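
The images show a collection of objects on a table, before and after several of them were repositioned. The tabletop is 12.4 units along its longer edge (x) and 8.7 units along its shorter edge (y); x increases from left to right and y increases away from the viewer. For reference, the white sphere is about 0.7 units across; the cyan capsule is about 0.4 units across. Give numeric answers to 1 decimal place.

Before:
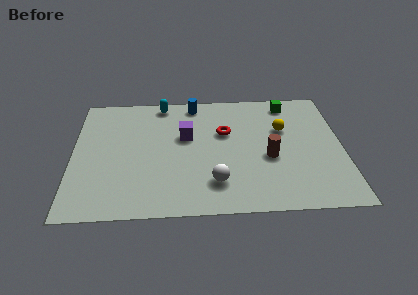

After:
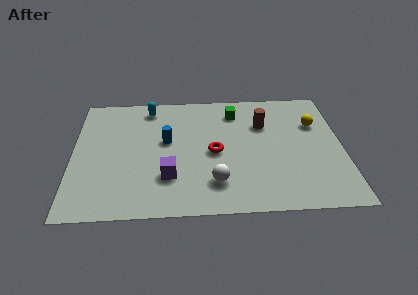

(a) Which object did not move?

the white sphere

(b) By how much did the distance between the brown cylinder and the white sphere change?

+1.6

Before: roughly 3.0 units apart; after: 4.6. That's 1.6 units further apart.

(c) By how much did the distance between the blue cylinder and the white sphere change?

-2.1

They were about 5.8 units apart before and 3.7 after — 2.1 units closer together.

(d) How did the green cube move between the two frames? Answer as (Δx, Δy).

(-2.5, -0.5)

The green cube started near (10.0, 7.5) and ended near (7.5, 7.0).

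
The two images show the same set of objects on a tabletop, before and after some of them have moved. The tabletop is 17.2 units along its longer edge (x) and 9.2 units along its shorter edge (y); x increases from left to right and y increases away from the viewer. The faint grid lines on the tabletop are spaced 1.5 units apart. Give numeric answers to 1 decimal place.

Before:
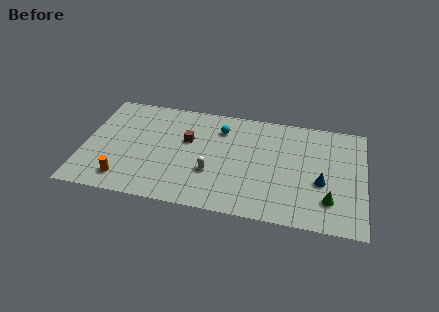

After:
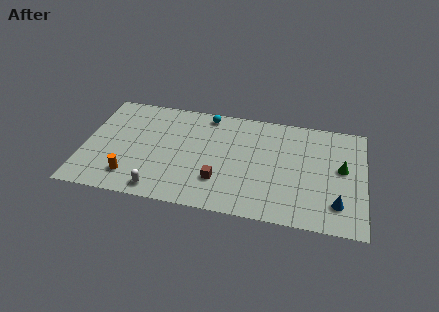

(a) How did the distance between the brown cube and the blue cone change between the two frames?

-1.3

They were about 8.5 units apart before and 7.2 after — 1.3 units closer together.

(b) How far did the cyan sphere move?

1.4

The cyan sphere was near (8.3, 7.1) before and (7.4, 8.2) after, so it travelled √(0.9² + 1.1²) ≈ 1.4 units.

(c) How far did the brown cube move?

3.7

The brown cube moved from about (6.3, 5.7) to (8.4, 2.6), a distance of √(2.1² + 3.1²) ≈ 3.7.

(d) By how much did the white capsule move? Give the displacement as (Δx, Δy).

(-3.1, -2.1)

The white capsule was at about (7.9, 3.2) and moved to about (4.8, 1.1).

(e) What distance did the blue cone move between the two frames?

1.9

The blue cone moved from about (14.6, 3.7) to (15.6, 2.1), a distance of √(1.0² + 1.6²) ≈ 1.9.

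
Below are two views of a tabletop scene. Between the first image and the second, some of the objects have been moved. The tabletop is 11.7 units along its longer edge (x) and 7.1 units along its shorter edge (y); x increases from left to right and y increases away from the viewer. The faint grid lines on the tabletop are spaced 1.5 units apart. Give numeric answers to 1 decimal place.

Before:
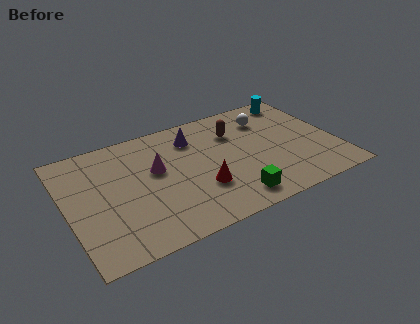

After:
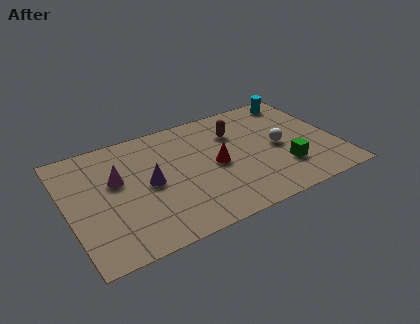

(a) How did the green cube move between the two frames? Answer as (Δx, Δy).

(2.4, 0.9)

The green cube started near (6.8, 1.1) and ended near (9.2, 2.0).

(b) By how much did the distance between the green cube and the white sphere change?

-3.4

Before: roughly 4.8 units apart; after: 1.4. That's 3.4 units closer together.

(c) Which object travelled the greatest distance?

the purple cone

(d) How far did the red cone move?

1.4

From (5.6, 2.3) to (6.4, 3.4), the red cone covered √(0.8² + 1.1²) ≈ 1.4 units.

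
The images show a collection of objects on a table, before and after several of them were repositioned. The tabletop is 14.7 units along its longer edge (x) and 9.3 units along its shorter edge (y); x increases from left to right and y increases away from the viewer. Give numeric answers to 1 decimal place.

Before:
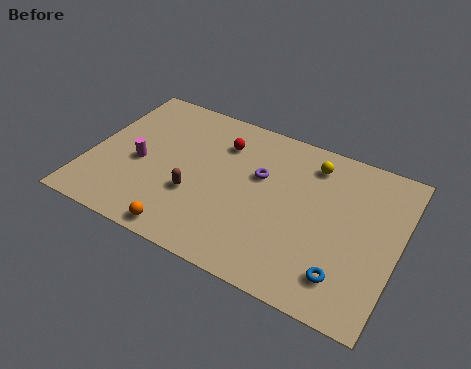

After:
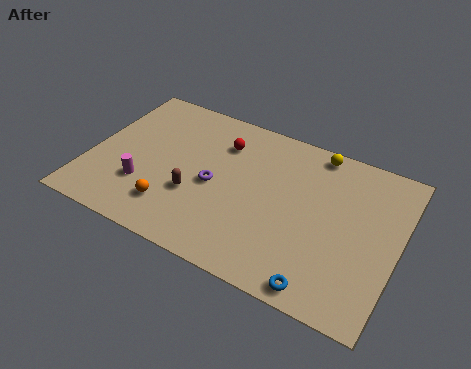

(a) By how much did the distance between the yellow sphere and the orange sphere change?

+0.3

The distance was about 8.5 in the first image and 8.8 in the second, so they moved 0.3 units further apart.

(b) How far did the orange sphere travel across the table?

1.4

From (5.1, 0.9) to (4.3, 2.1), the orange sphere covered √(0.8² + 1.2²) ≈ 1.4 units.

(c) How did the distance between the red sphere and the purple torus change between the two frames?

+0.4

Before: roughly 2.3 units apart; after: 2.7. That's 0.4 units further apart.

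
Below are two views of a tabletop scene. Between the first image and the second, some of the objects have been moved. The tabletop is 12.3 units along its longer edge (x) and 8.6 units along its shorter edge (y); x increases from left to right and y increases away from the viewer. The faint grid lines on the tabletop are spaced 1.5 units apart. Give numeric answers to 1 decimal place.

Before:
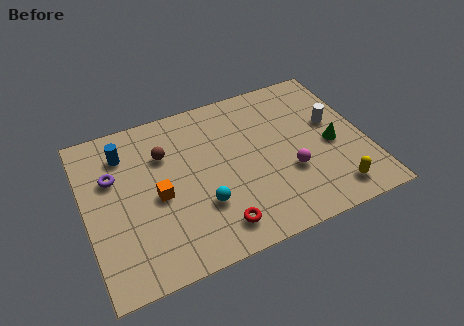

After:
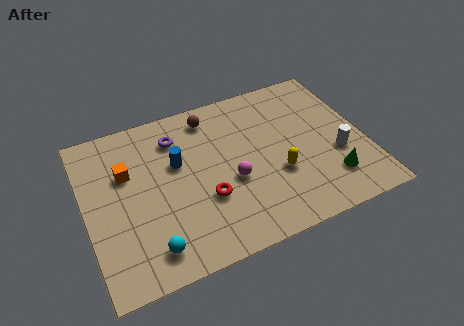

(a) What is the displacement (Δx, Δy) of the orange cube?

(-1.2, 1.7)

The orange cube was at about (3.1, 3.9) and moved to about (1.9, 5.6).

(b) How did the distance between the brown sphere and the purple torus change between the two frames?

-0.6

The distance was about 2.3 in the first image and 1.7 in the second, so they moved 0.6 units closer together.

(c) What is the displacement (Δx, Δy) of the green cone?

(-0.3, -1.8)

The green cone was at about (10.8, 3.8) and moved to about (10.5, 2.0).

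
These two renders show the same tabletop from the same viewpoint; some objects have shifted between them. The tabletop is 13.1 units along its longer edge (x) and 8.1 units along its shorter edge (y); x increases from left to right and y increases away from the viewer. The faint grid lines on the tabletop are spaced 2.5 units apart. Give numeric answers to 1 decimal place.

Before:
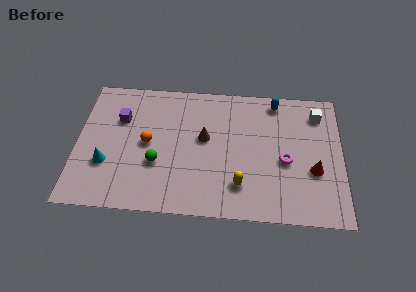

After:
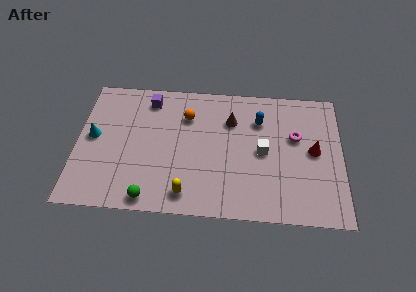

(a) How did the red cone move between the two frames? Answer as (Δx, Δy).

(0.0, 1.2)

From the two frames, the red cone sits at roughly (11.7, 3.0) before and (11.7, 4.2) after.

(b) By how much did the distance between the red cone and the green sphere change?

+1.0

The distance was about 7.7 in the first image and 8.7 in the second, so they moved 1.0 units further apart.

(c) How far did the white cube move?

3.7

The white cube was near (11.9, 6.5) before and (9.2, 4.0) after, so it travelled √(2.7² + 2.5²) ≈ 3.7 units.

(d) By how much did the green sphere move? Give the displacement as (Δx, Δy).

(-0.3, -2.1)

The green sphere started near (4.0, 2.9) and ended near (3.7, 0.8).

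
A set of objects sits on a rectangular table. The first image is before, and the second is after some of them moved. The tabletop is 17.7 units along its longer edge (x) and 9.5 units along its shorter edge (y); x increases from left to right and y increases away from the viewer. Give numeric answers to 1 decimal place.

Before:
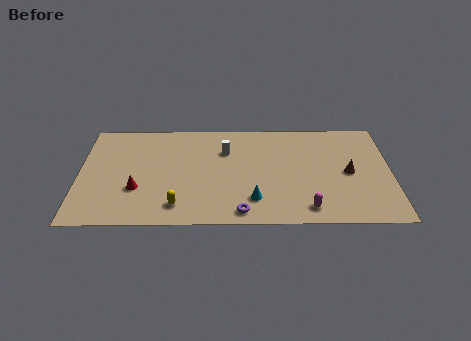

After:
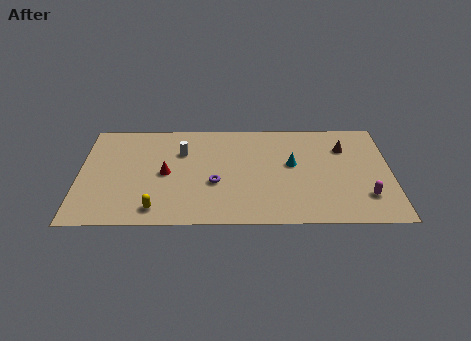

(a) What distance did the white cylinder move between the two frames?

2.5

The white cylinder was near (8.3, 6.7) before and (5.8, 6.6) after, so it travelled √(2.5² + 0.1²) ≈ 2.5 units.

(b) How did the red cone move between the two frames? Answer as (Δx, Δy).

(1.6, 1.4)

The red cone started near (3.3, 3.2) and ended near (4.9, 4.6).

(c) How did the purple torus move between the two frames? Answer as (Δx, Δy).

(-1.5, 2.6)

From the two frames, the purple torus sits at roughly (9.2, 1.1) before and (7.7, 3.7) after.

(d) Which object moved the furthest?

the cyan cone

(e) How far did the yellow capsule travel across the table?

1.2

From (5.6, 1.7) to (4.4, 1.4), the yellow capsule covered √(1.2² + 0.3²) ≈ 1.2 units.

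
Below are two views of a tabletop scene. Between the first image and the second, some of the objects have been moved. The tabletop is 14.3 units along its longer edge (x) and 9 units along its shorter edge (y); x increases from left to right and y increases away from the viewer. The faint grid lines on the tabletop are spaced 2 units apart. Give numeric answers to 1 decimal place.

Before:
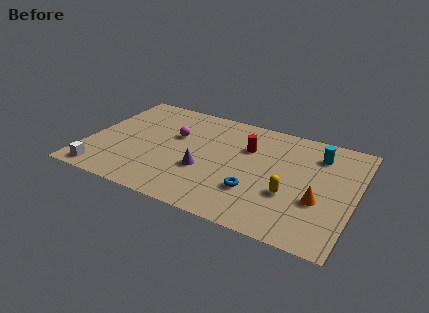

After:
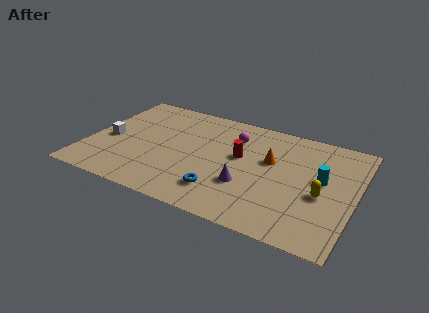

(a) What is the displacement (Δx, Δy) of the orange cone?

(-2.8, 2.2)

The orange cone started near (12.5, 3.3) and ended near (9.7, 5.5).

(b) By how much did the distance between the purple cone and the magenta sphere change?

+0.9

Before: roughly 3.0 units apart; after: 3.9. That's 0.9 units further apart.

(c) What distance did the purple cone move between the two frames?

2.3

The purple cone was near (6.4, 3.3) before and (8.7, 3.0) after, so it travelled √(2.3² + 0.3²) ≈ 2.3 units.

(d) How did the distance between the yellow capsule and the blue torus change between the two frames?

+3.5

They were about 1.9 units apart before and 5.4 after — 3.5 units further apart.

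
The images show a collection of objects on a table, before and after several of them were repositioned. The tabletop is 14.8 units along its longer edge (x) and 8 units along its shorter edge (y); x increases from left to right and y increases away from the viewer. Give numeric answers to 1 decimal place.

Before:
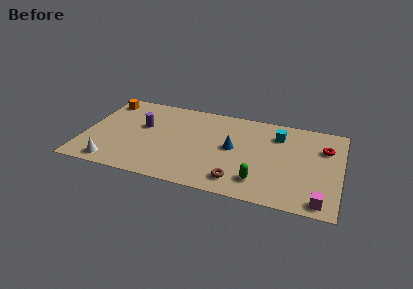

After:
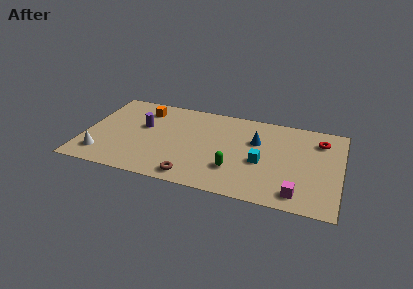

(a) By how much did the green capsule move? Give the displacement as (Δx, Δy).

(-1.5, 0.6)

The green capsule started near (10.3, 1.7) and ended near (8.8, 2.3).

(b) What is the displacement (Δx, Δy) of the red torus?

(-0.3, 0.6)

The red torus was at about (13.8, 5.6) and moved to about (13.5, 6.2).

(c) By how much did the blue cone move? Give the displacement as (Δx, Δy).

(1.3, 1.0)

From the two frames, the blue cone sits at roughly (8.6, 4.2) before and (9.9, 5.2) after.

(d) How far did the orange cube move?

2.3

The orange cube was near (0.9, 6.7) before and (3.2, 6.4) after, so it travelled √(2.3² + 0.3²) ≈ 2.3 units.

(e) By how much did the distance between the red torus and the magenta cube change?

+0.4

They were about 4.7 units apart before and 5.1 after — 0.4 units further apart.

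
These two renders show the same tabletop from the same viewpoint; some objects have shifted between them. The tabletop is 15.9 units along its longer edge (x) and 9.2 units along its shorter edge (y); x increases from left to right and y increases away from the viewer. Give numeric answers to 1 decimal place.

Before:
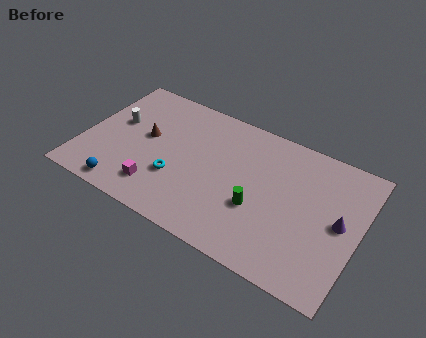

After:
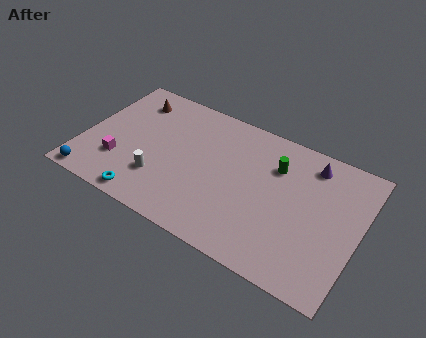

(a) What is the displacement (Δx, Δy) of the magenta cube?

(-2.4, 0.8)

From the two frames, the magenta cube sits at roughly (4.7, 1.9) before and (2.3, 2.7) after.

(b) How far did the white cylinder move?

4.1

The white cylinder moved from about (1.7, 5.4) to (4.7, 2.6), a distance of √(3.0² + 2.8²) ≈ 4.1.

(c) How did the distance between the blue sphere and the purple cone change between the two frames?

+1.2

The distance was about 12.5 in the first image and 13.7 in the second, so they moved 1.2 units further apart.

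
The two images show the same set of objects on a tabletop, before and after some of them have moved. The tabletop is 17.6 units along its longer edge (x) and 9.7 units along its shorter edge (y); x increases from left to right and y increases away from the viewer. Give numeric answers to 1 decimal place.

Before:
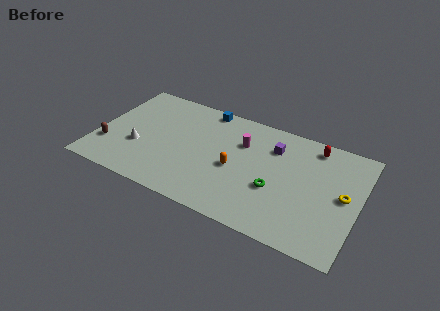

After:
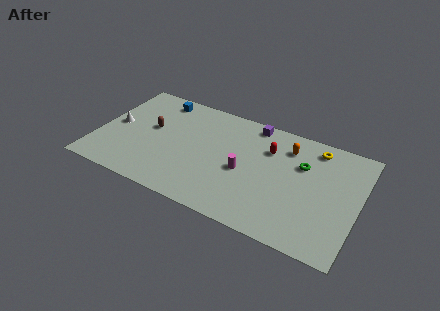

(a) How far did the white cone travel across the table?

2.3

From (2.9, 3.5) to (1.1, 4.9), the white cone covered √(1.8² + 1.4²) ≈ 2.3 units.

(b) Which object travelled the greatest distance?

the orange capsule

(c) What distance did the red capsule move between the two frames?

3.3

The red capsule was near (14.3, 8.4) before and (11.4, 6.9) after, so it travelled √(2.9² + 1.5²) ≈ 3.3 units.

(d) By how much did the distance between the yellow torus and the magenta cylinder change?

-1.3

They were about 7.2 units apart before and 5.9 after — 1.3 units closer together.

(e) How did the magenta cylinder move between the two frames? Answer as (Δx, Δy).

(0.4, -2.4)

The magenta cylinder was at about (9.6, 6.7) and moved to about (10.0, 4.3).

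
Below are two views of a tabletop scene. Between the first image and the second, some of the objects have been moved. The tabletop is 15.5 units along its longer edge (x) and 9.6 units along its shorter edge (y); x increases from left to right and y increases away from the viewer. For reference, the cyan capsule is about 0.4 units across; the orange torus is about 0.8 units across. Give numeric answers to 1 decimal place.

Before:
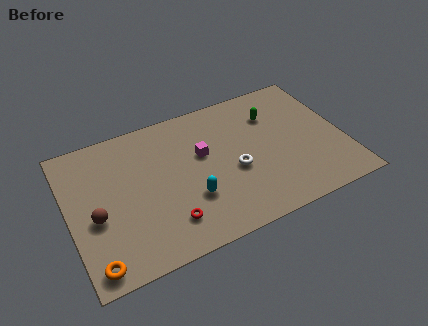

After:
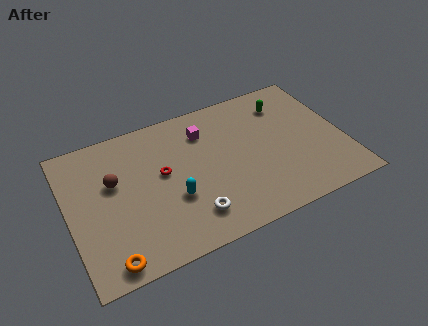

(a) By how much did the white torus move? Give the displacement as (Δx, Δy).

(-2.7, -2.0)

From the two frames, the white torus sits at roughly (9.2, 4.0) before and (6.5, 2.0) after.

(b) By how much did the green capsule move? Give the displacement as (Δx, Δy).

(0.8, 0.5)

From the two frames, the green capsule sits at roughly (11.8, 7.0) before and (12.6, 7.5) after.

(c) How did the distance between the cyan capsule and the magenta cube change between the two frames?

+1.5

They were about 2.9 units apart before and 4.4 after — 1.5 units further apart.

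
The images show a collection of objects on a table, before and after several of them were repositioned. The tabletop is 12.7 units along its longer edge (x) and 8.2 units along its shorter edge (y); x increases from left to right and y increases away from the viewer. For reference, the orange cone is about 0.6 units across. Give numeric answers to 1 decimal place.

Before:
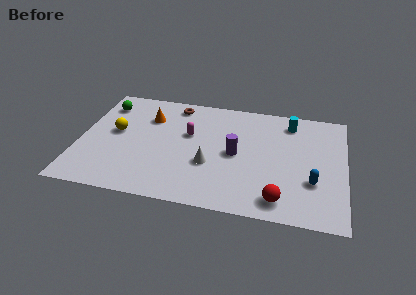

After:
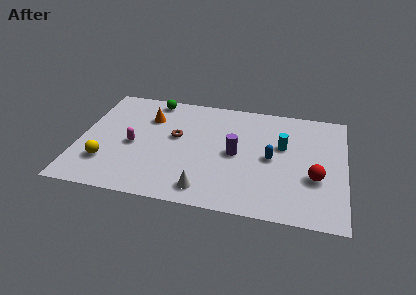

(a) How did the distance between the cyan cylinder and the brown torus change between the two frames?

-0.5

The distance was about 5.6 in the first image and 5.1 in the second, so they moved 0.5 units closer together.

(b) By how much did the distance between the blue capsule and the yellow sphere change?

-1.7

They were about 9.7 units apart before and 8.0 after — 1.7 units closer together.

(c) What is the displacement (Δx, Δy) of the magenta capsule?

(-2.6, -1.3)

The magenta capsule started near (5.2, 5.0) and ended near (2.6, 3.7).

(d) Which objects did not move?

the purple cylinder and the orange cone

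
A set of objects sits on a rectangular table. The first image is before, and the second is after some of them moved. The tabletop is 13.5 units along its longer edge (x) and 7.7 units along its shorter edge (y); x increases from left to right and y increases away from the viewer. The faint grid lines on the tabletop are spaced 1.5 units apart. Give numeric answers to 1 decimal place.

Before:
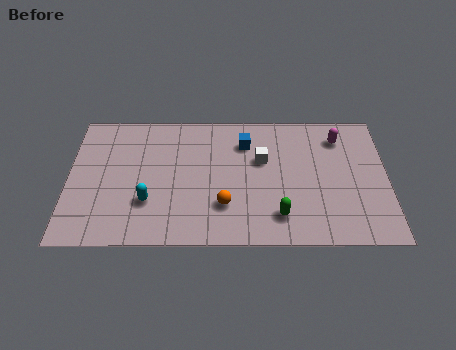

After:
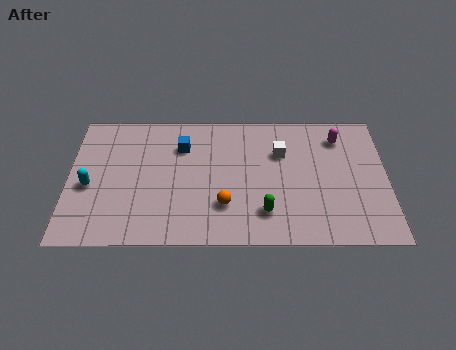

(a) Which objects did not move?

the orange sphere and the magenta capsule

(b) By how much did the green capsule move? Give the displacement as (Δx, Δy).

(-0.6, 0.2)

The green capsule started near (8.9, 1.6) and ended near (8.3, 1.8).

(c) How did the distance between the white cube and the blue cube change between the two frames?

+3.0

Before: roughly 1.2 units apart; after: 4.2. That's 3.0 units further apart.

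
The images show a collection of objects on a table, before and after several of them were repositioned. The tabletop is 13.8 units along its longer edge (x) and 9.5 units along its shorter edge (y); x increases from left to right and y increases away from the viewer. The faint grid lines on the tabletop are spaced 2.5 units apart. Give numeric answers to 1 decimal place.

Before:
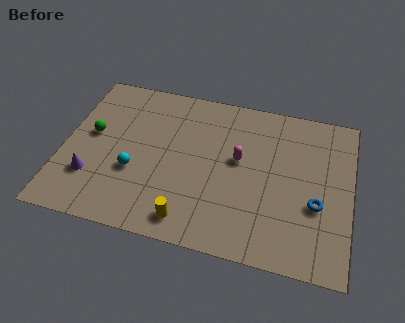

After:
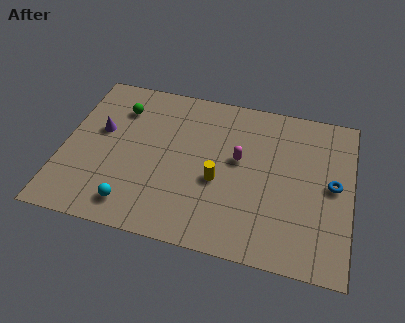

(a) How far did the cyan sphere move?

2.0

The cyan sphere was near (3.5, 3.5) before and (3.6, 1.5) after, so it travelled √(0.1² + 2.0²) ≈ 2.0 units.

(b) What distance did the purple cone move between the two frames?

2.9

From (1.5, 2.7) to (1.7, 5.6), the purple cone covered √(0.2² + 2.9²) ≈ 2.9 units.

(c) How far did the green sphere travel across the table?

2.2

The green sphere was near (1.3, 5.3) before and (2.5, 7.2) after, so it travelled √(1.2² + 1.9²) ≈ 2.2 units.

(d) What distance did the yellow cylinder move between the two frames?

2.9

From (6.3, 1.3) to (7.5, 3.9), the yellow cylinder covered √(1.2² + 2.6²) ≈ 2.9 units.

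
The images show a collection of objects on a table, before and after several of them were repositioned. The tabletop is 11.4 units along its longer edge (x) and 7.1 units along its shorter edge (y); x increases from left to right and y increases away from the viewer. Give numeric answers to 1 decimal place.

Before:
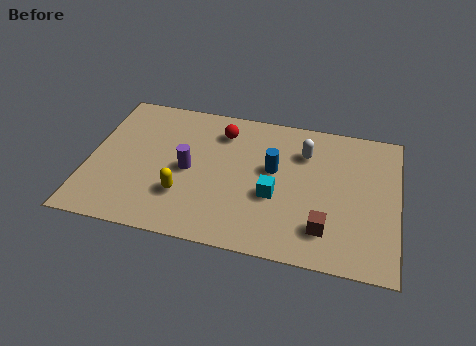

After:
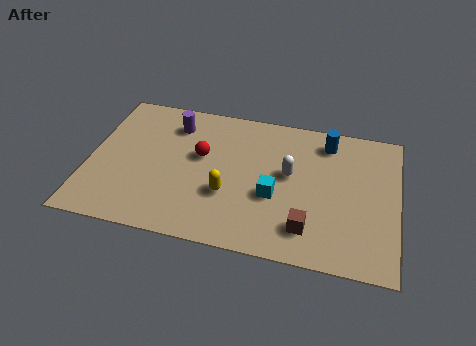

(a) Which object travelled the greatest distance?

the blue cylinder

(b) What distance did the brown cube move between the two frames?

0.6

The brown cube was near (8.8, 1.6) before and (8.2, 1.5) after, so it travelled √(0.6² + 0.1²) ≈ 0.6 units.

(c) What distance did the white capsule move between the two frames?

1.3

The white capsule moved from about (7.9, 5.2) to (7.4, 4.0), a distance of √(0.5² + 1.2²) ≈ 1.3.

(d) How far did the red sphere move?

1.6

From (4.8, 5.6) to (4.1, 4.2), the red sphere covered √(0.7² + 1.4²) ≈ 1.6 units.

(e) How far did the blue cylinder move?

2.6

The blue cylinder moved from about (6.8, 4.1) to (8.7, 5.9), a distance of √(1.9² + 1.8²) ≈ 2.6.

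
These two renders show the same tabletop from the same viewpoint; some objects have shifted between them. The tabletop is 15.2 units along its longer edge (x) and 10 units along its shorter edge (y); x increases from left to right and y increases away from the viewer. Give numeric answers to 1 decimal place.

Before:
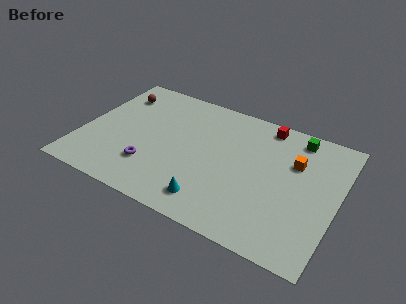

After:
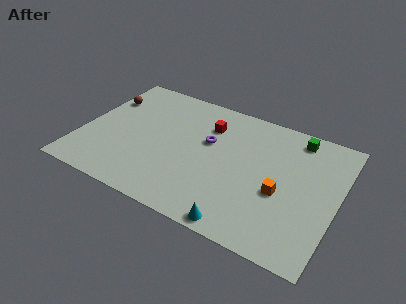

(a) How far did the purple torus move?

4.5

The purple torus was near (4.4, 2.7) before and (7.4, 6.1) after, so it travelled √(3.0² + 3.4²) ≈ 4.5 units.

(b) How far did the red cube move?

3.6

The red cube was near (10.5, 8.9) before and (7.2, 7.4) after, so it travelled √(3.3² + 1.5²) ≈ 3.6 units.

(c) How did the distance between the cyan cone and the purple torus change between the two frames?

+2.0

Before: roughly 3.9 units apart; after: 5.9. That's 2.0 units further apart.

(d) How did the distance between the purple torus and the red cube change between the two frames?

-7.4

Before: roughly 8.7 units apart; after: 1.3. That's 7.4 units closer together.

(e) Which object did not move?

the green cube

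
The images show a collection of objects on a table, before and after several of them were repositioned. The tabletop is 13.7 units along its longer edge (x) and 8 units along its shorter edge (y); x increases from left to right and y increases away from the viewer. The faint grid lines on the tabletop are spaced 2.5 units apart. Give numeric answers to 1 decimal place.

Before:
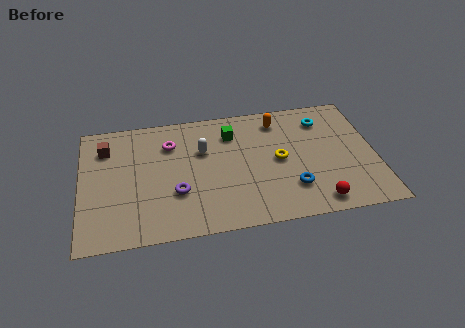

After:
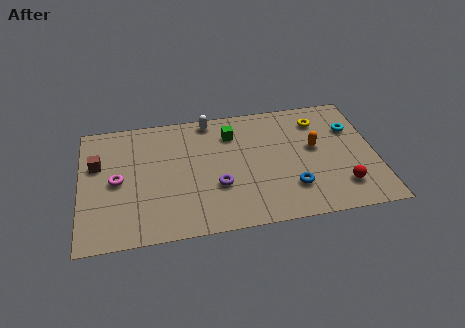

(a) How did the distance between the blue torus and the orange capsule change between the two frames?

-1.8

They were about 4.5 units apart before and 2.7 after — 1.8 units closer together.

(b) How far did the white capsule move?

2.0

The white capsule was near (5.7, 5.2) before and (6.1, 7.2) after, so it travelled √(0.4² + 2.0²) ≈ 2.0 units.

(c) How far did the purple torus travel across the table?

1.9

From (4.4, 2.7) to (6.3, 2.8), the purple torus covered √(1.9² + 0.1²) ≈ 1.9 units.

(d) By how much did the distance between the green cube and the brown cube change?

+0.5

They were about 5.9 units apart before and 6.4 after — 0.5 units further apart.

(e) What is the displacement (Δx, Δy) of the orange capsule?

(1.6, -2.1)

From the two frames, the orange capsule sits at roughly (9.3, 6.6) before and (10.9, 4.5) after.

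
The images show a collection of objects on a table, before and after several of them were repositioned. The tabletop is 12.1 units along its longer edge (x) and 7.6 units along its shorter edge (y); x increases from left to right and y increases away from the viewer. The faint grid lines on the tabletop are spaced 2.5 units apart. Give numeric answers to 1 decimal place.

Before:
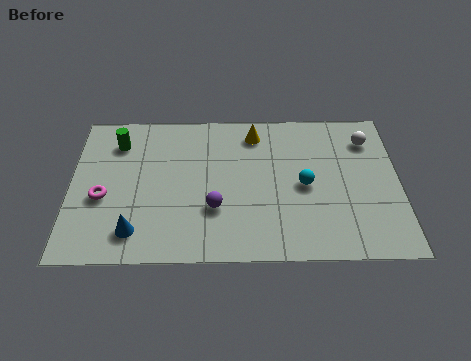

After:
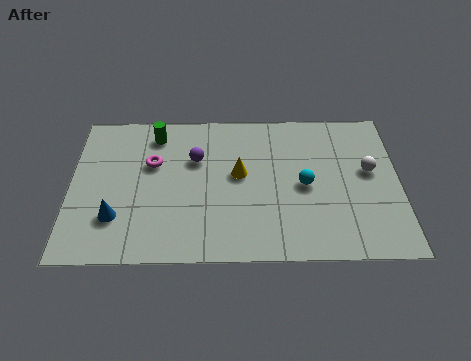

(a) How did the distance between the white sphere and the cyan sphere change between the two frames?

-0.8

They were about 3.3 units apart before and 2.5 after — 0.8 units closer together.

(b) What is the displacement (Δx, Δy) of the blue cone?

(-0.7, 0.7)

The blue cone started near (2.4, 1.4) and ended near (1.7, 2.1).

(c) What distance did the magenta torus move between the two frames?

2.5

From (1.2, 3.1) to (3.0, 4.8), the magenta torus covered √(1.8² + 1.7²) ≈ 2.5 units.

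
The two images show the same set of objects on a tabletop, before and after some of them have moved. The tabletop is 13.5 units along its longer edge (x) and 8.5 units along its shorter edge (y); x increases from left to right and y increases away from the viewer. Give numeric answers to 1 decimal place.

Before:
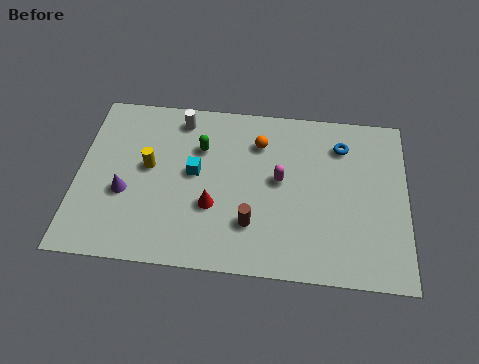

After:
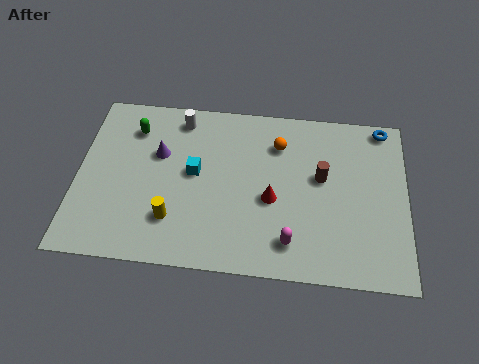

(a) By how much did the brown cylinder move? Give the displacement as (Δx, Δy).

(2.8, 2.6)

The brown cylinder started near (7.2, 2.3) and ended near (10.0, 4.9).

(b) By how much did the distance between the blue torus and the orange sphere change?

+1.1

They were about 3.4 units apart before and 4.5 after — 1.1 units further apart.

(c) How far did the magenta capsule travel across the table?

3.0

The magenta capsule was near (8.3, 4.6) before and (8.8, 1.6) after, so it travelled √(0.5² + 3.0²) ≈ 3.0 units.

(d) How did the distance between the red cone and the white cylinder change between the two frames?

+0.8

The distance was about 4.6 in the first image and 5.4 in the second, so they moved 0.8 units further apart.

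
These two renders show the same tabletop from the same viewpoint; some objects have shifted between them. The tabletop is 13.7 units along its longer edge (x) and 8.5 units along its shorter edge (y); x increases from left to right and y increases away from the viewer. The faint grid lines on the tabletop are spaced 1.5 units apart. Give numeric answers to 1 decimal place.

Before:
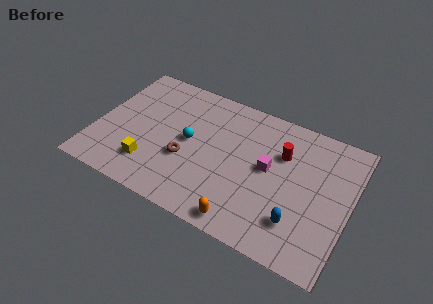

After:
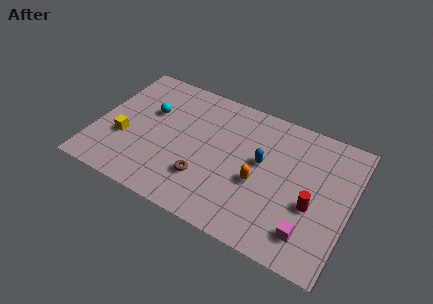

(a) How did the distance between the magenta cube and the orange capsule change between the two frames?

-0.4

They were about 3.8 units apart before and 3.4 after — 0.4 units closer together.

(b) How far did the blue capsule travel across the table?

3.5

The blue capsule was near (11.2, 2.1) before and (8.9, 4.8) after, so it travelled √(2.3² + 2.7²) ≈ 3.5 units.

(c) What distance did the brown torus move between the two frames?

1.4

The brown torus was near (5.0, 3.2) before and (6.1, 2.4) after, so it travelled √(1.1² + 0.8²) ≈ 1.4 units.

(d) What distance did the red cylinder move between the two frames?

3.1

The red cylinder was near (9.9, 5.8) before and (11.8, 3.4) after, so it travelled √(1.9² + 2.4²) ≈ 3.1 units.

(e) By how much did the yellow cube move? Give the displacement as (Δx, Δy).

(-1.6, 1.1)

The yellow cube was at about (3.2, 2.0) and moved to about (1.6, 3.1).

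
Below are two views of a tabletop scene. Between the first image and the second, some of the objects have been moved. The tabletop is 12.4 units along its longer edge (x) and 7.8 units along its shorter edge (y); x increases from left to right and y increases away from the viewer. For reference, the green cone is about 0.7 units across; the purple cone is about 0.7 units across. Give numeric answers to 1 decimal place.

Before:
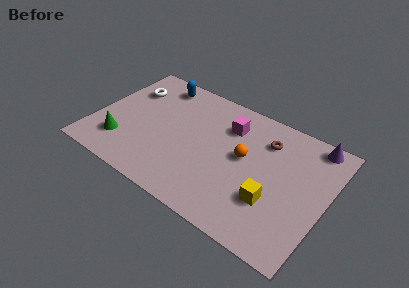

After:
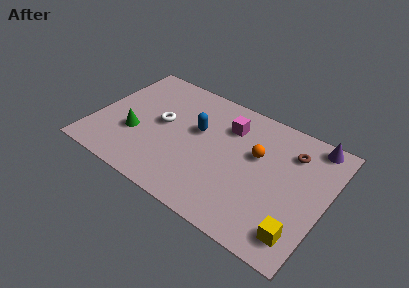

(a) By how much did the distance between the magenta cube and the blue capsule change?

-2.3

They were about 4.2 units apart before and 1.9 after — 2.3 units closer together.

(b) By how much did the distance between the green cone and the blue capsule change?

-1.3

The distance was about 4.9 in the first image and 3.6 in the second, so they moved 1.3 units closer together.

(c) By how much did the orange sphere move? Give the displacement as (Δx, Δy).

(0.6, 0.5)

The orange sphere started near (8.0, 4.3) and ended near (8.6, 4.8).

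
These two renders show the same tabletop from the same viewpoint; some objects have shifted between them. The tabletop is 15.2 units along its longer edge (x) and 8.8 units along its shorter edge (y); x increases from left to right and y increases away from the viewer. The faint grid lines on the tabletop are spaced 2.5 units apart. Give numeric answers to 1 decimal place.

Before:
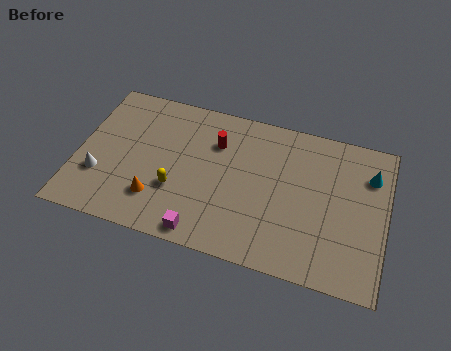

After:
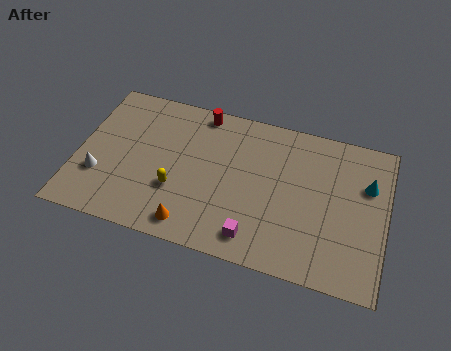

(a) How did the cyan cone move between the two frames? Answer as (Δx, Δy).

(-0.1, -0.6)

From the two frames, the cyan cone sits at roughly (14.3, 6.5) before and (14.2, 5.9) after.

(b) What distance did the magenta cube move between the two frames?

2.5

From (6.5, 0.9) to (9.0, 1.4), the magenta cube covered √(2.5² + 0.5²) ≈ 2.5 units.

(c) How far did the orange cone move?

2.1

The orange cone moved from about (4.1, 2.2) to (5.9, 1.2), a distance of √(1.8² + 1.0²) ≈ 2.1.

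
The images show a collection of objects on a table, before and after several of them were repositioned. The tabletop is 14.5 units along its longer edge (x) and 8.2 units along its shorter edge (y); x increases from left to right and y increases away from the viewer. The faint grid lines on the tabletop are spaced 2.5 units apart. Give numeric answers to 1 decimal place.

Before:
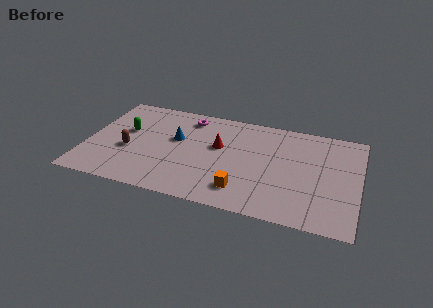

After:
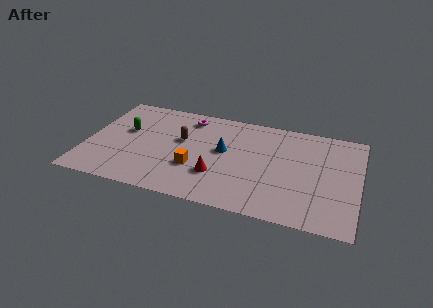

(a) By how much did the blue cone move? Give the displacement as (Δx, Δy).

(2.6, -0.3)

The blue cone started near (4.7, 4.9) and ended near (7.3, 4.6).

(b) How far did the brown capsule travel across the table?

3.1

The brown capsule moved from about (2.3, 3.3) to (5.0, 4.9), a distance of √(2.7² + 1.6²) ≈ 3.1.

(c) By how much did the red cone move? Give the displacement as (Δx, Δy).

(0.1, -2.4)

From the two frames, the red cone sits at roughly (7.0, 4.9) before and (7.1, 2.5) after.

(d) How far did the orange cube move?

2.8

From (8.5, 1.7) to (5.9, 2.8), the orange cube covered √(2.6² + 1.1²) ≈ 2.8 units.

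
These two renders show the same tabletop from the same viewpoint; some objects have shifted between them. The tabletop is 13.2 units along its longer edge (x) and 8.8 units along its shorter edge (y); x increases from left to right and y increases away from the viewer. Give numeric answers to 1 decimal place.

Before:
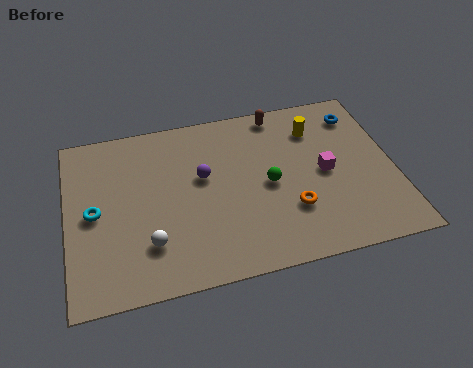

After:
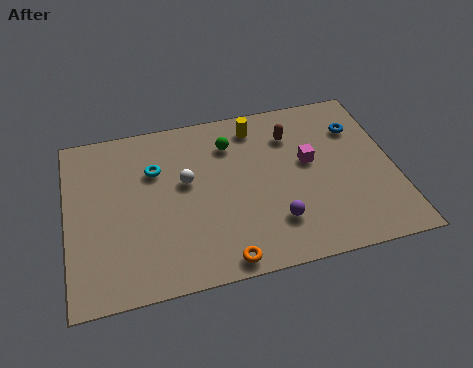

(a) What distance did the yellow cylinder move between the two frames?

2.5

The yellow cylinder was near (10.2, 6.7) before and (7.8, 7.4) after, so it travelled √(2.4² + 0.7²) ≈ 2.5 units.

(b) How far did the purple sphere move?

4.0

The purple sphere moved from about (5.5, 5.2) to (8.2, 2.2), a distance of √(2.7² + 3.0²) ≈ 4.0.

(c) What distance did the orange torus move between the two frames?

3.5

From (8.9, 2.7) to (6.0, 0.8), the orange torus covered √(2.9² + 1.9²) ≈ 3.5 units.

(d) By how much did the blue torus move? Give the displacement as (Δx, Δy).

(-0.1, -0.7)

The blue torus was at about (12.0, 7.1) and moved to about (11.9, 6.4).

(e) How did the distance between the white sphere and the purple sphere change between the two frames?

+0.8

The distance was about 3.7 in the first image and 4.5 in the second, so they moved 0.8 units further apart.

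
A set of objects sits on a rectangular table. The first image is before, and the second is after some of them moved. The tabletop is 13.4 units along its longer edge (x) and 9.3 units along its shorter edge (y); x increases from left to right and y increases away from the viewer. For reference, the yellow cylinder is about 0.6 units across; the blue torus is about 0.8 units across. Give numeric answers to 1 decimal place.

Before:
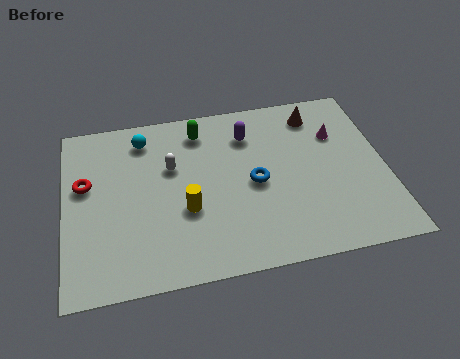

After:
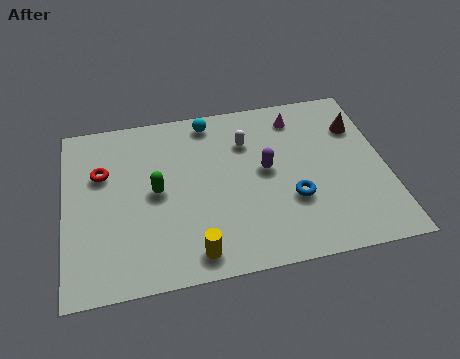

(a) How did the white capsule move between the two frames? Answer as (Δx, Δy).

(3.2, 0.8)

From the two frames, the white capsule sits at roughly (4.5, 5.9) before and (7.7, 6.7) after.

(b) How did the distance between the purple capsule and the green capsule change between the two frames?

+2.5

The distance was about 2.1 in the first image and 4.6 in the second, so they moved 2.5 units further apart.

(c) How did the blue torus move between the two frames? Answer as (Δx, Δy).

(1.5, -1.2)

The blue torus started near (7.9, 4.4) and ended near (9.4, 3.2).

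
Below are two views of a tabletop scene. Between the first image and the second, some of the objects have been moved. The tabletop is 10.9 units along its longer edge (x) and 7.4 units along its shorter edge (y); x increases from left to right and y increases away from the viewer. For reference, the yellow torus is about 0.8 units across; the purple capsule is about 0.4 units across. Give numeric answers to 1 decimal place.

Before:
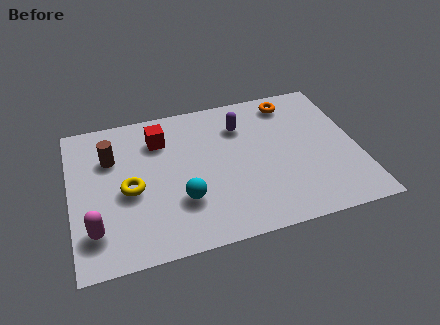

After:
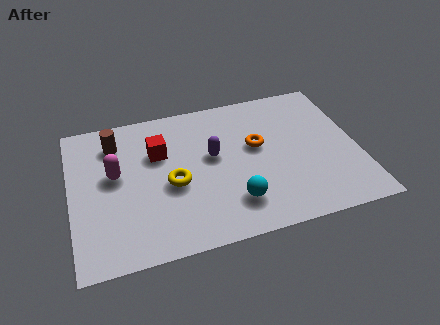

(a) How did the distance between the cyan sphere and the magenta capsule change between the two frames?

+1.6

The distance was about 3.4 in the first image and 5.0 in the second, so they moved 1.6 units further apart.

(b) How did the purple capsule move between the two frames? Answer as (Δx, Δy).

(-1.2, -1.3)

The purple capsule was at about (6.6, 5.5) and moved to about (5.4, 4.2).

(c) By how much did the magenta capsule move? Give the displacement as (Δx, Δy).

(0.9, 2.5)

From the two frames, the magenta capsule sits at roughly (0.8, 1.7) before and (1.7, 4.2) after.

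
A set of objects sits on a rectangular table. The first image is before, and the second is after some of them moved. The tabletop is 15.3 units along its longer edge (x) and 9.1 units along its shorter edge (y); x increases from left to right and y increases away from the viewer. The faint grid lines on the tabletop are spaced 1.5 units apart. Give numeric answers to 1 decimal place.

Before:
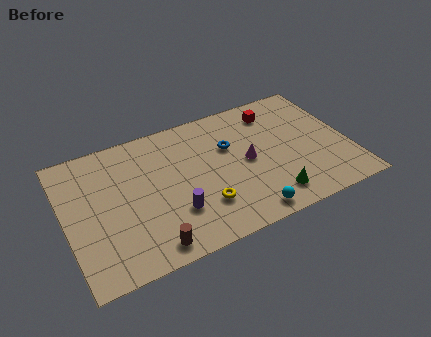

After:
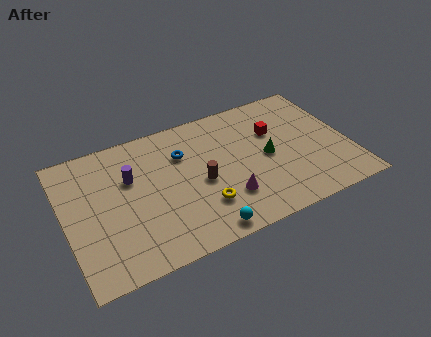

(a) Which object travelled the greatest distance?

the brown cylinder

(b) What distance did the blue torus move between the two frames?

2.5

From (9.0, 5.9) to (6.5, 6.4), the blue torus covered √(2.5² + 0.5²) ≈ 2.5 units.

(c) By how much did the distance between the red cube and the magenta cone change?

+1.2

They were about 3.5 units apart before and 4.7 after — 1.2 units further apart.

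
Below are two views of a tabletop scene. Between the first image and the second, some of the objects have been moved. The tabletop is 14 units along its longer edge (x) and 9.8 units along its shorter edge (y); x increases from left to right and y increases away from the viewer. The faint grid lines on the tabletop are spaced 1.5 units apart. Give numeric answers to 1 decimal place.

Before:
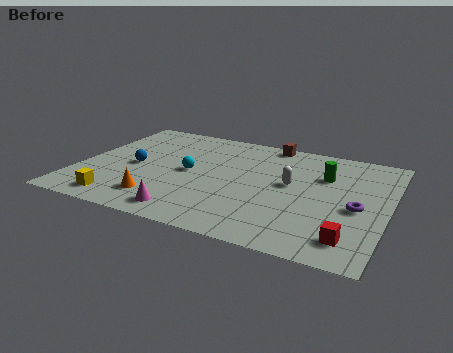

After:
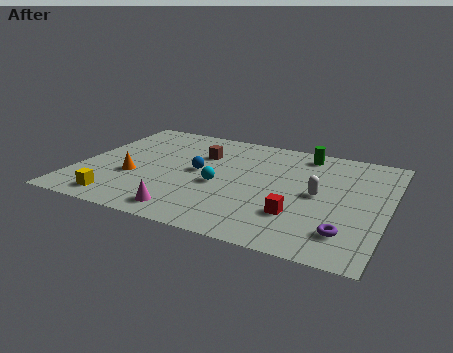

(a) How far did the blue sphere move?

2.9

From (2.5, 4.6) to (5.4, 5.1), the blue sphere covered √(2.9² + 0.5²) ≈ 2.9 units.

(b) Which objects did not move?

the magenta cone and the yellow cube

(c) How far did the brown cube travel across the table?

3.6

From (8.2, 9.0) to (5.3, 6.8), the brown cube covered √(2.9² + 2.2²) ≈ 3.6 units.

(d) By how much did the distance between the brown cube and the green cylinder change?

+1.3

They were about 3.6 units apart before and 4.9 after — 1.3 units further apart.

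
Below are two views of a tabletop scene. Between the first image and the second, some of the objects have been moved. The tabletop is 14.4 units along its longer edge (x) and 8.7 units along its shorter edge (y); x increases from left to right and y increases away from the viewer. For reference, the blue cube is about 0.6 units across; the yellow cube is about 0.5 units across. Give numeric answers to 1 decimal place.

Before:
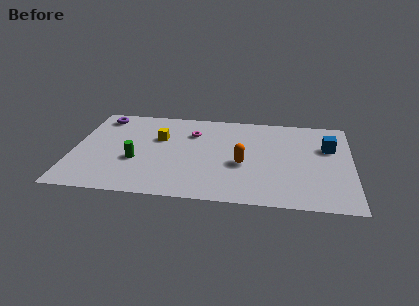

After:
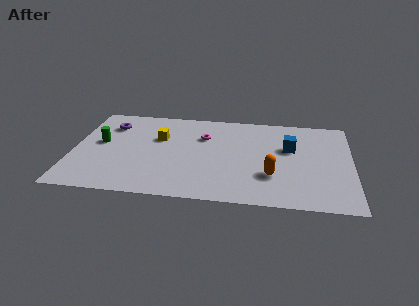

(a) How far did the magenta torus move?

0.7

From (6.1, 6.3) to (6.7, 6.0), the magenta torus covered √(0.6² + 0.3²) ≈ 0.7 units.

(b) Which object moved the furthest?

the green cylinder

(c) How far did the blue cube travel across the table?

2.0

The blue cube moved from about (13.2, 5.7) to (11.2, 5.4), a distance of √(2.0² + 0.3²) ≈ 2.0.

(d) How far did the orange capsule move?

1.7

From (8.8, 3.6) to (10.3, 2.7), the orange capsule covered √(1.5² + 0.9²) ≈ 1.7 units.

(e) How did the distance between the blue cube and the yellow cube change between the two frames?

-2.0

The distance was about 8.8 in the first image and 6.8 in the second, so they moved 2.0 units closer together.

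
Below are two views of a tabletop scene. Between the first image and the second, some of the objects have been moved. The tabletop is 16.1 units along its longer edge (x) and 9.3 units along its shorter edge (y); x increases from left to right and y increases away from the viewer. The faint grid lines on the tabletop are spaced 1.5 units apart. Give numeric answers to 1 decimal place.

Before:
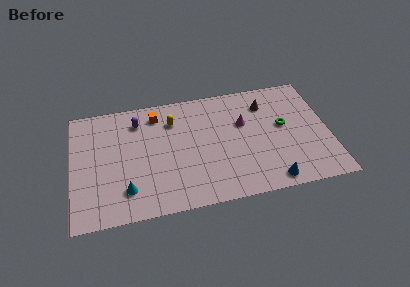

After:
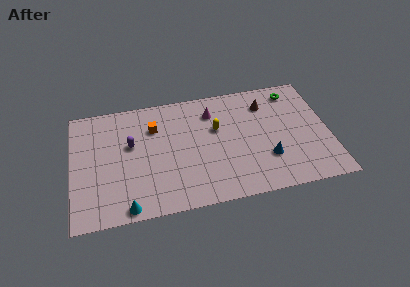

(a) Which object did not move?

the brown cone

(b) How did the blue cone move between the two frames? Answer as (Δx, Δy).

(-0.1, 1.8)

The blue cone was at about (12.2, 1.0) and moved to about (12.1, 2.8).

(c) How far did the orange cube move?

1.0

The orange cube was near (5.4, 7.7) before and (5.2, 6.7) after, so it travelled √(0.2² + 1.0²) ≈ 1.0 units.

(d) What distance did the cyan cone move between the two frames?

1.3

The cyan cone moved from about (3.3, 2.1) to (3.3, 0.8), a distance of √(0.0² + 1.3²) ≈ 1.3.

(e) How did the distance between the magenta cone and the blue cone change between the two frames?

+0.3

Before: roughly 5.1 units apart; after: 5.4. That's 0.3 units further apart.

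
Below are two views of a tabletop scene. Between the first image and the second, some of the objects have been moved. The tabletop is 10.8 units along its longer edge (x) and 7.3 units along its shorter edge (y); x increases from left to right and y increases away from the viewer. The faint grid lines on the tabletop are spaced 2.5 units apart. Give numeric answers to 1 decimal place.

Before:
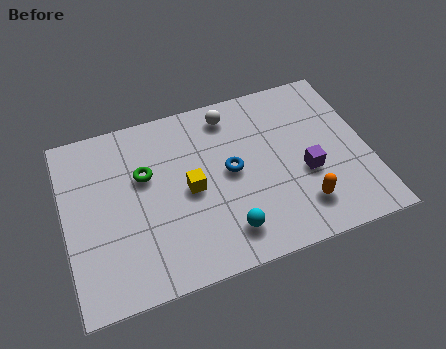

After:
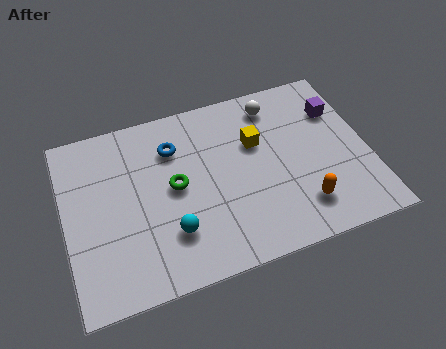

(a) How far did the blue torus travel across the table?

2.5

The blue torus was near (5.9, 3.8) before and (4.0, 5.4) after, so it travelled √(1.9² + 1.6²) ≈ 2.5 units.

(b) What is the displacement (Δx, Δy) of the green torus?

(1.0, -0.8)

The green torus started near (2.9, 4.6) and ended near (3.9, 3.8).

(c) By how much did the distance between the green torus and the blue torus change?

-1.5

Before: roughly 3.1 units apart; after: 1.6. That's 1.5 units closer together.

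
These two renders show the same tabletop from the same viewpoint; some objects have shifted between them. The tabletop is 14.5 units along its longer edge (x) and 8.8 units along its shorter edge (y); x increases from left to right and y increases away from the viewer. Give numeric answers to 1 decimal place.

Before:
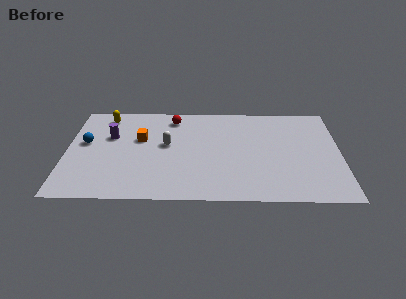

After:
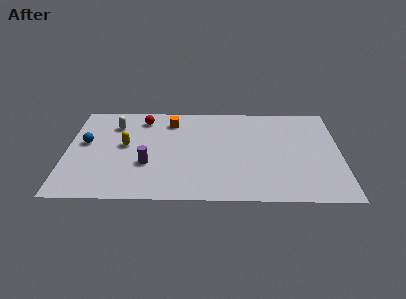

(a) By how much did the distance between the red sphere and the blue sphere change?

-1.4

The distance was about 5.2 in the first image and 3.8 in the second, so they moved 1.4 units closer together.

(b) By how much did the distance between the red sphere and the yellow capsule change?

-0.9

They were about 3.6 units apart before and 2.7 after — 0.9 units closer together.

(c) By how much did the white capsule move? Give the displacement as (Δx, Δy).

(-2.8, 1.8)

The white capsule started near (5.3, 4.9) and ended near (2.5, 6.7).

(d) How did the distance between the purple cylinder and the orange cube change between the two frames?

+2.6

They were about 1.6 units apart before and 4.2 after — 2.6 units further apart.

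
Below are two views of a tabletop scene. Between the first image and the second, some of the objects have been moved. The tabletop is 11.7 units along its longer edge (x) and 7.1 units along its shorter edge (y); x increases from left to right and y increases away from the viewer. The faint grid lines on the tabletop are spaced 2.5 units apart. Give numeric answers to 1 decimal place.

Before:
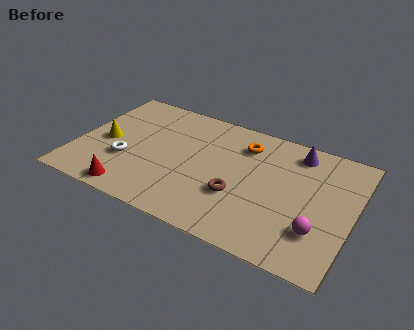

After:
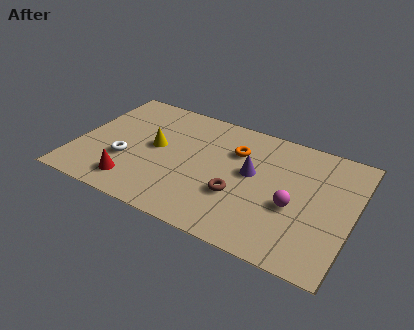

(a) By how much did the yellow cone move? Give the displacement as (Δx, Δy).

(2.1, 0.5)

The yellow cone was at about (1.2, 3.3) and moved to about (3.3, 3.8).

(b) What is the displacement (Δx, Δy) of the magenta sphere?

(-1.1, 0.9)

The magenta sphere started near (10.4, 2.0) and ended near (9.3, 2.9).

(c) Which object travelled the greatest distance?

the purple cone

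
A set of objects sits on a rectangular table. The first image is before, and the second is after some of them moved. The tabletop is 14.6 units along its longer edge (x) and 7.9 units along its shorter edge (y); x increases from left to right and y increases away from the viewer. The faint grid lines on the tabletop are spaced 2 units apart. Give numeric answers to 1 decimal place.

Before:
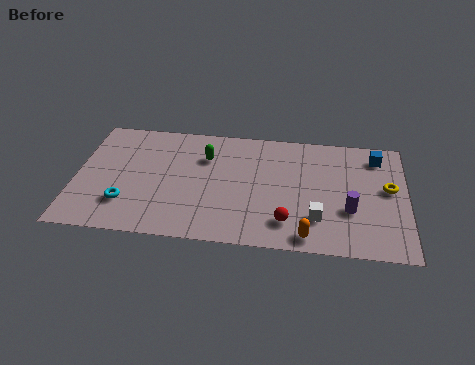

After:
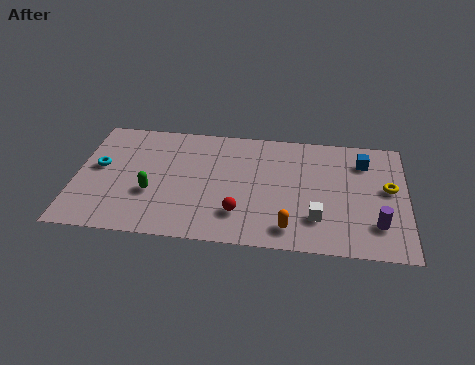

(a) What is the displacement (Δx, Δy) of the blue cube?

(-0.6, -0.4)

From the two frames, the blue cube sits at roughly (13.3, 6.5) before and (12.7, 6.1) after.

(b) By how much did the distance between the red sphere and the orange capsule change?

+1.1

They were about 1.2 units apart before and 2.3 after — 1.1 units further apart.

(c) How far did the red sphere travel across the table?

2.1

From (9.4, 1.7) to (7.3, 2.0), the red sphere covered √(2.1² + 0.3²) ≈ 2.1 units.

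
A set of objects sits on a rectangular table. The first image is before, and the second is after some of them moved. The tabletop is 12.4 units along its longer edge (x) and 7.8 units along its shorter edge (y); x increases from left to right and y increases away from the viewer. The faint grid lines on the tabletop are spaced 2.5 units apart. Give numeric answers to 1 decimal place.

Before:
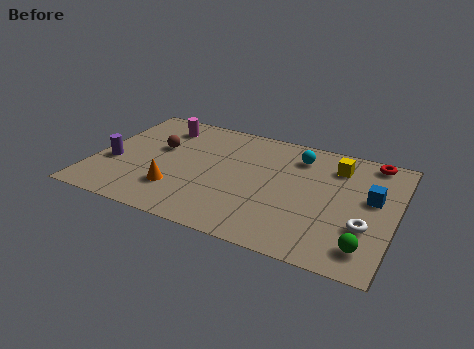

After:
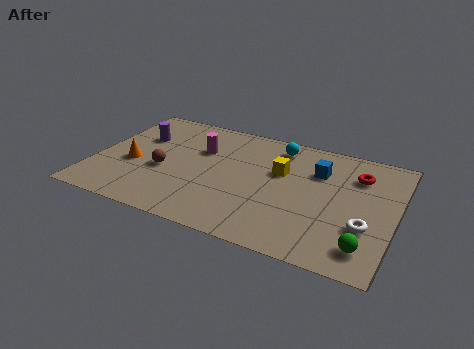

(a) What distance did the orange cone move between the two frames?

2.3

From (3.6, 2.1) to (1.6, 3.2), the orange cone covered √(2.0² + 1.1²) ≈ 2.3 units.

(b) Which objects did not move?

the green sphere and the white torus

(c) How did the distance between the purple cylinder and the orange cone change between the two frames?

-0.9

Before: roughly 2.9 units apart; after: 2.0. That's 0.9 units closer together.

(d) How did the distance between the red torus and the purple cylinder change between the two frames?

-2.0

The distance was about 11.1 in the first image and 9.1 in the second, so they moved 2.0 units closer together.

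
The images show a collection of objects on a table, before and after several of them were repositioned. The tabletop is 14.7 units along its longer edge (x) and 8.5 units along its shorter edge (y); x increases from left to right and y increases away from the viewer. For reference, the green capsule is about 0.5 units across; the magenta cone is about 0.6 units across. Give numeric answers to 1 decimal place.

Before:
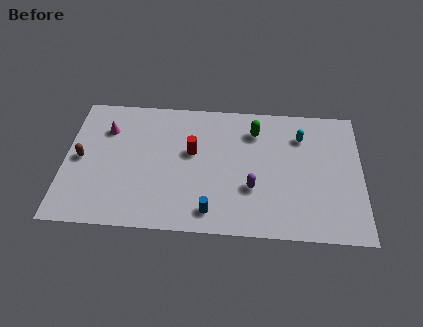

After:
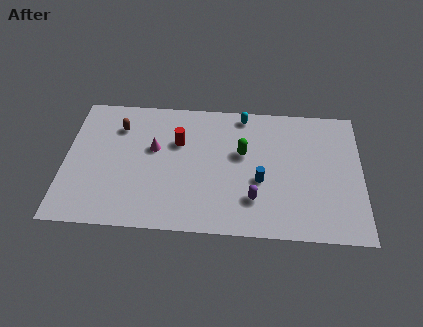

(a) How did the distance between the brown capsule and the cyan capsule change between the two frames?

-4.8

Before: roughly 11.1 units apart; after: 6.3. That's 4.8 units closer together.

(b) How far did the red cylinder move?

0.9

The red cylinder was near (6.3, 5.0) before and (5.6, 5.6) after, so it travelled √(0.7² + 0.6²) ≈ 0.9 units.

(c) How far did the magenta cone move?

2.6

The magenta cone was near (2.0, 6.2) before and (4.4, 5.1) after, so it travelled √(2.4² + 1.1²) ≈ 2.6 units.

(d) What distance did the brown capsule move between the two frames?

2.8

The brown capsule moved from about (0.8, 4.2) to (2.6, 6.4), a distance of √(1.8² + 2.2²) ≈ 2.8.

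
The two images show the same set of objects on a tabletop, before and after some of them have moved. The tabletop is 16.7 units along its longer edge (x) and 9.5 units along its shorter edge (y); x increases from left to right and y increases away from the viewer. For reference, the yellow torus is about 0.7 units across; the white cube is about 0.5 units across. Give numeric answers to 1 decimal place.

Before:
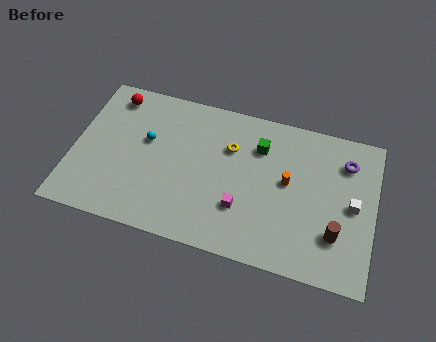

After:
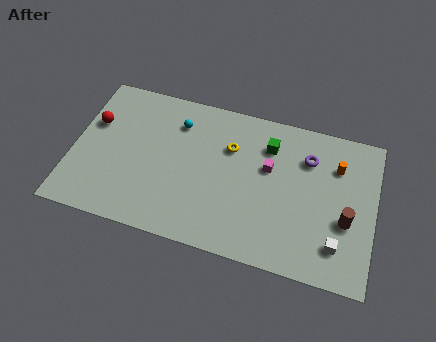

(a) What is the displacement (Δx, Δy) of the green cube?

(0.5, 0.2)

From the two frames, the green cube sits at roughly (10.2, 7.0) before and (10.7, 7.2) after.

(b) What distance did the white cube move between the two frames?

2.7

From (15.5, 4.7) to (14.8, 2.1), the white cube covered √(0.7² + 2.6²) ≈ 2.7 units.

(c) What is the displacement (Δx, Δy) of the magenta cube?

(1.3, 2.9)

The magenta cube started near (9.5, 2.9) and ended near (10.8, 5.8).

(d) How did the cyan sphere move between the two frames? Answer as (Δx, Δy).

(1.6, 1.6)

The cyan sphere started near (4.0, 5.7) and ended near (5.6, 7.3).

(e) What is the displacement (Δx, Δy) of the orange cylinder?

(2.6, 1.7)

The orange cylinder was at about (11.9, 5.2) and moved to about (14.5, 6.9).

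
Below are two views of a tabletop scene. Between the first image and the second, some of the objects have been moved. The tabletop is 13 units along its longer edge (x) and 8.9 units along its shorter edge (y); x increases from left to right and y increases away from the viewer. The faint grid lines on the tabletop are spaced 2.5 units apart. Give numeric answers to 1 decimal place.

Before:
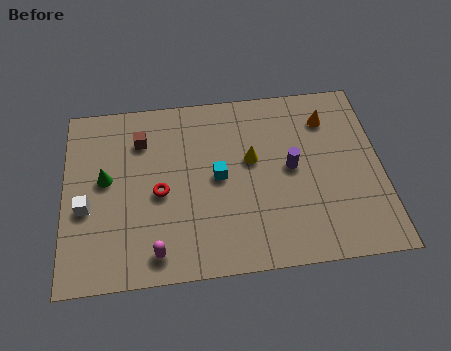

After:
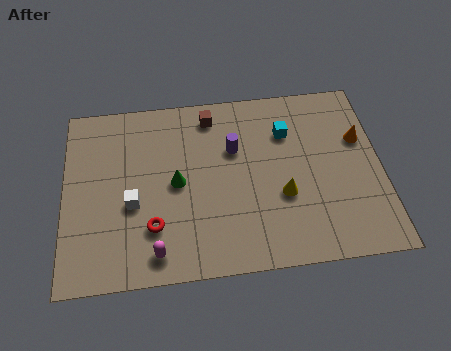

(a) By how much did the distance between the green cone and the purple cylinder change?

-4.8

The distance was about 7.6 in the first image and 2.8 in the second, so they moved 4.8 units closer together.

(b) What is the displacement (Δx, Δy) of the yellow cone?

(1.2, -1.9)

The yellow cone was at about (7.7, 5.2) and moved to about (8.9, 3.3).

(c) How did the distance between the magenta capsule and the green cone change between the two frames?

-0.9

Before: roughly 4.2 units apart; after: 3.3. That's 0.9 units closer together.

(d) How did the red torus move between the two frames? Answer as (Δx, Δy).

(-0.3, -1.6)

The red torus was at about (3.9, 4.0) and moved to about (3.6, 2.4).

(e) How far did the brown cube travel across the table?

3.0

The brown cube was near (3.2, 6.7) before and (6.1, 7.6) after, so it travelled √(2.9² + 0.9²) ≈ 3.0 units.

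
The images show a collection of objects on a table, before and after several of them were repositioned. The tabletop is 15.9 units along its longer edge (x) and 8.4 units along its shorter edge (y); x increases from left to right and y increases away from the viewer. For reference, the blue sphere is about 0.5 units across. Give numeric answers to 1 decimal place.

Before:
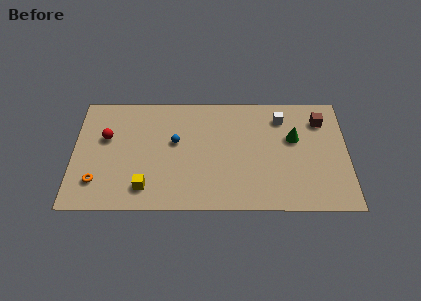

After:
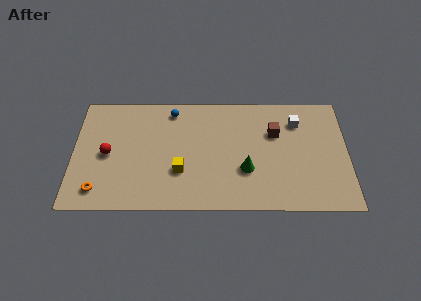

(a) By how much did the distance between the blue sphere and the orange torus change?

+1.8

Before: roughly 5.4 units apart; after: 7.2. That's 1.8 units further apart.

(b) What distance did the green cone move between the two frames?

3.6

The green cone was near (12.8, 5.2) before and (10.0, 2.9) after, so it travelled √(2.8² + 2.3²) ≈ 3.6 units.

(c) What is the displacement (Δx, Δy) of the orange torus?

(0.1, -0.6)

The orange torus started near (1.4, 2.0) and ended near (1.5, 1.4).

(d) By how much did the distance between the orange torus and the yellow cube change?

+2.1

Before: roughly 2.8 units apart; after: 4.9. That's 2.1 units further apart.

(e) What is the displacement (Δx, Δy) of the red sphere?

(0.1, -1.2)

The red sphere started near (1.9, 5.2) and ended near (2.0, 4.0).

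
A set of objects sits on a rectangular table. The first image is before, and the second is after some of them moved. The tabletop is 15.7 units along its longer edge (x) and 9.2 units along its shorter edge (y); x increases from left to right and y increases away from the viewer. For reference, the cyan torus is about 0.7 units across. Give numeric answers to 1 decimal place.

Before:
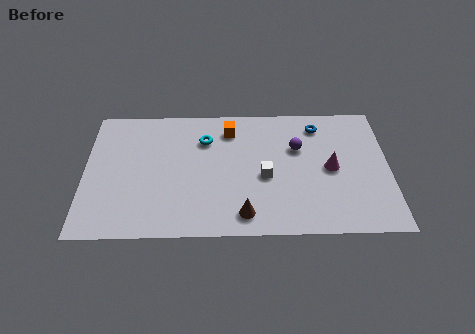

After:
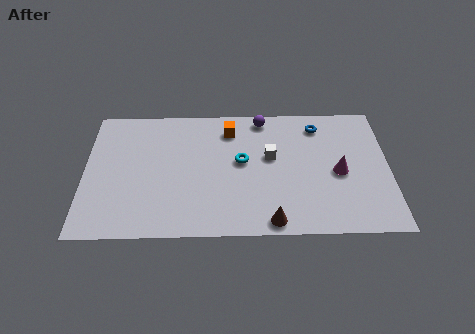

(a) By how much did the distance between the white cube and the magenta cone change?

+0.3

They were about 3.4 units apart before and 3.7 after — 0.3 units further apart.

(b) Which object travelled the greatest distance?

the purple sphere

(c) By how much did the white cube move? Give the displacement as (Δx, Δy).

(0.3, 1.4)

From the two frames, the white cube sits at roughly (9.3, 4.0) before and (9.6, 5.4) after.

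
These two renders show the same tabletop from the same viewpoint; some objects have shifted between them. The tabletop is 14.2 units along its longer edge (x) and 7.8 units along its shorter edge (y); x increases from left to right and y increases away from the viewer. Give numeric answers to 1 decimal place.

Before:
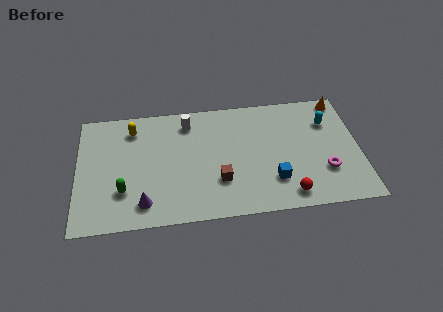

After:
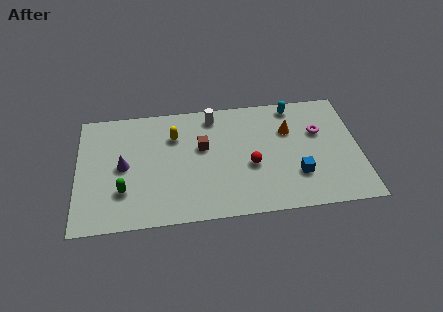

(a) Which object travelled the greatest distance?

the orange cone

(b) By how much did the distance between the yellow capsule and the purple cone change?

-1.8

They were about 4.9 units apart before and 3.1 after — 1.8 units closer together.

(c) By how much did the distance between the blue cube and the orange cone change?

-3.1

They were about 6.1 units apart before and 3.0 after — 3.1 units closer together.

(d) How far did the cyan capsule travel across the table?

2.1

From (12.7, 5.6) to (11.0, 6.9), the cyan capsule covered √(1.7² + 1.3²) ≈ 2.1 units.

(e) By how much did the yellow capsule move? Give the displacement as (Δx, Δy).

(2.1, -0.7)

The yellow capsule was at about (2.8, 6.3) and moved to about (4.9, 5.6).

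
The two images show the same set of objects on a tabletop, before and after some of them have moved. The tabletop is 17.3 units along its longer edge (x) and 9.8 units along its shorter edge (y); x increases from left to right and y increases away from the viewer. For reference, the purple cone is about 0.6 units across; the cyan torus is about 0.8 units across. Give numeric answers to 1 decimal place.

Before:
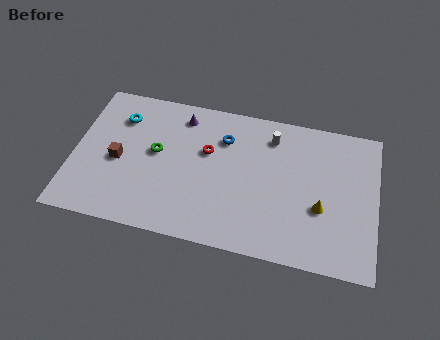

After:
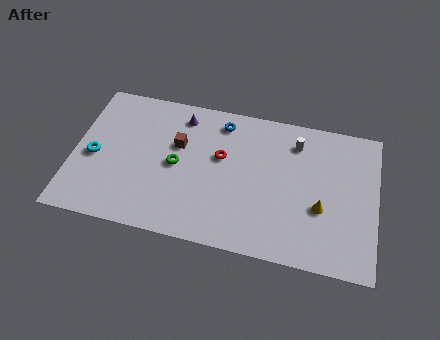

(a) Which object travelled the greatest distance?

the brown cube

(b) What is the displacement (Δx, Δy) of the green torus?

(1.2, -0.6)

From the two frames, the green torus sits at roughly (4.7, 5.4) before and (5.9, 4.8) after.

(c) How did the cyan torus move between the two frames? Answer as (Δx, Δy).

(-1.3, -3.0)

The cyan torus started near (2.5, 7.4) and ended near (1.2, 4.4).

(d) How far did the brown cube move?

3.8

From (2.6, 4.4) to (5.9, 6.2), the brown cube covered √(3.3² + 1.8²) ≈ 3.8 units.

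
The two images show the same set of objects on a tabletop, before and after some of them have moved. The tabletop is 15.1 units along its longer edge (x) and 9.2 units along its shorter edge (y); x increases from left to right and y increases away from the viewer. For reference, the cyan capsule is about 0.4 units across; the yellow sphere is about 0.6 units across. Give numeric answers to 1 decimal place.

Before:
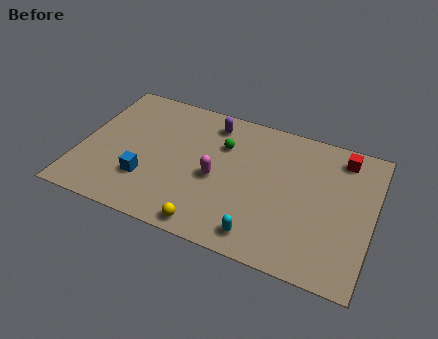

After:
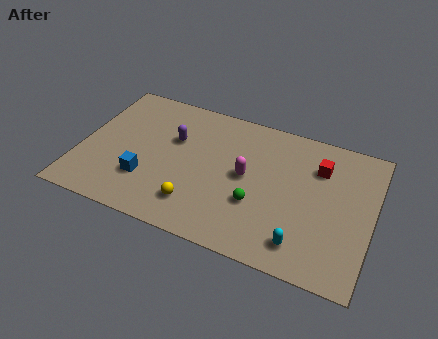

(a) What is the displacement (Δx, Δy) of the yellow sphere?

(-0.8, 1.1)

From the two frames, the yellow sphere sits at roughly (7.1, 0.9) before and (6.3, 2.0) after.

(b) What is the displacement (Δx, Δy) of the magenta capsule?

(1.5, 0.7)

The magenta capsule started near (7.1, 4.1) and ended near (8.6, 4.8).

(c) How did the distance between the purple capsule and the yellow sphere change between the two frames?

-2.6

They were about 6.8 units apart before and 4.2 after — 2.6 units closer together.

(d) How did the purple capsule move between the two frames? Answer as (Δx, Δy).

(-1.8, -1.8)

The purple capsule started near (6.5, 7.7) and ended near (4.7, 5.9).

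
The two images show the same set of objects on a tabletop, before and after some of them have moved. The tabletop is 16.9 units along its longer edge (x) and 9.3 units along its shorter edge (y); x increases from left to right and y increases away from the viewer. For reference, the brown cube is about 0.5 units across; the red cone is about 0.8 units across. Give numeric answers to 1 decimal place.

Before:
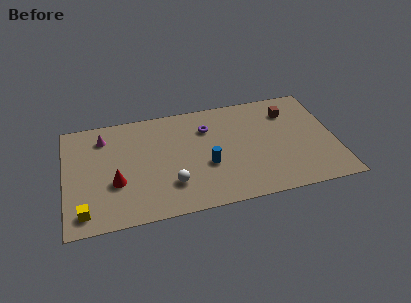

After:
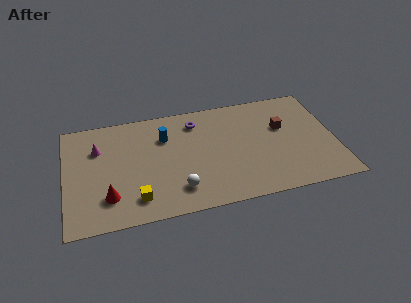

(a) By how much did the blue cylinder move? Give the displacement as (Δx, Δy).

(-2.5, 3.0)

The blue cylinder started near (8.8, 3.6) and ended near (6.3, 6.6).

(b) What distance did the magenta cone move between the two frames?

1.0

The magenta cone moved from about (2.5, 7.4) to (2.1, 6.5), a distance of √(0.4² + 0.9²) ≈ 1.0.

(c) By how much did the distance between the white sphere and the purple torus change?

+0.7

They were about 5.0 units apart before and 5.7 after — 0.7 units further apart.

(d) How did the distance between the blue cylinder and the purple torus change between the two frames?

-1.0

The distance was about 3.2 in the first image and 2.2 in the second, so they moved 1.0 units closer together.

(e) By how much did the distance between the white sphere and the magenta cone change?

+0.3

Before: roughly 6.3 units apart; after: 6.6. That's 0.3 units further apart.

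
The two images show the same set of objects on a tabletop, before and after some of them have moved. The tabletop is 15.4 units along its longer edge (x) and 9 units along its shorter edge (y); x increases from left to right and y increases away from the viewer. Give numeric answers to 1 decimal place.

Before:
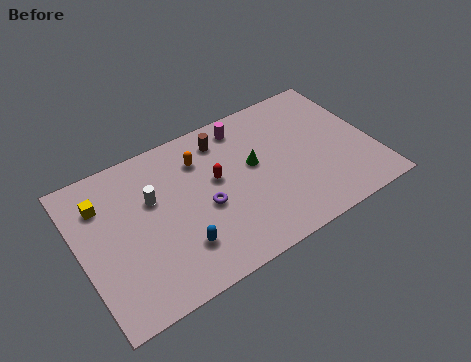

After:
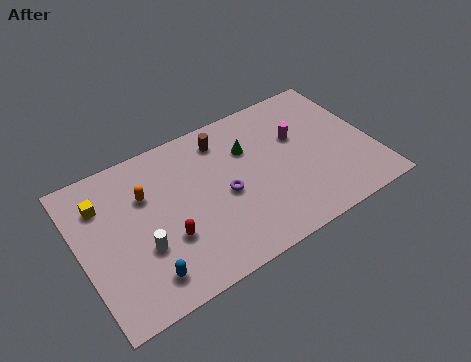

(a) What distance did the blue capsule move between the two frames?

2.0

From (4.8, 2.3) to (2.9, 1.6), the blue capsule covered √(1.9² + 0.7²) ≈ 2.0 units.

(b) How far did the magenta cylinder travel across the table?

3.3

The magenta cylinder moved from about (9.1, 7.7) to (11.7, 5.7), a distance of √(2.6² + 2.0²) ≈ 3.3.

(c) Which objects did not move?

the yellow cube and the brown cylinder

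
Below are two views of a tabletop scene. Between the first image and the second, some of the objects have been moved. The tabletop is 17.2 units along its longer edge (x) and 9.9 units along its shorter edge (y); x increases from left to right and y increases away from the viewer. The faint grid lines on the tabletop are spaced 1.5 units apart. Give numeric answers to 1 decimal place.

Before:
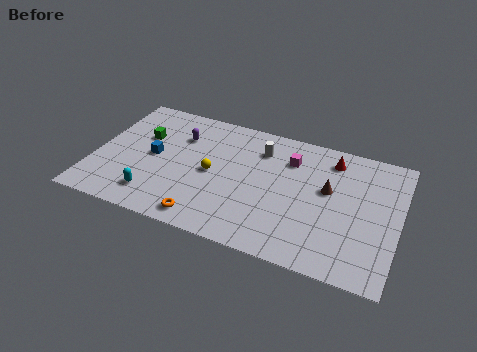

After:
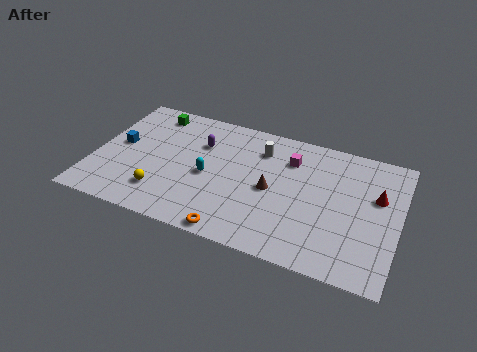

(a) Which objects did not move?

the white cylinder and the magenta cube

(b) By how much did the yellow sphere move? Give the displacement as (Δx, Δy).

(-2.6, -2.5)

From the two frames, the yellow sphere sits at roughly (6.7, 4.8) before and (4.1, 2.3) after.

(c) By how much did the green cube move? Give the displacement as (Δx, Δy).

(0.3, 2.1)

The green cube was at about (2.5, 6.4) and moved to about (2.8, 8.5).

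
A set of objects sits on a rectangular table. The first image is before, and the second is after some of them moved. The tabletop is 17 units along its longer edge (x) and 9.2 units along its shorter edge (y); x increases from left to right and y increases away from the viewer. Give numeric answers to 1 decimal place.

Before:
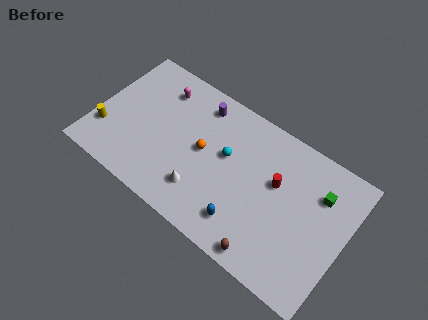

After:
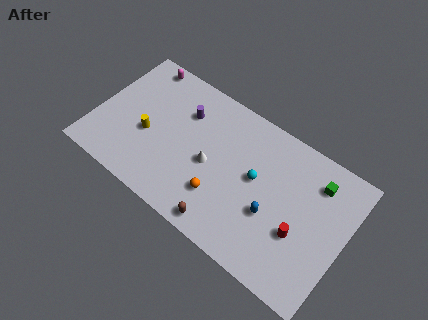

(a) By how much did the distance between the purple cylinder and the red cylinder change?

+3.1

Before: roughly 6.1 units apart; after: 9.2. That's 3.1 units further apart.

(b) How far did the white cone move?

2.0

The white cone was near (7.7, 2.2) before and (7.9, 4.2) after, so it travelled √(0.2² + 2.0²) ≈ 2.0 units.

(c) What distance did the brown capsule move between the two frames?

3.0

From (12.5, 0.9) to (9.5, 1.0), the brown capsule covered √(3.0² + 0.1²) ≈ 3.0 units.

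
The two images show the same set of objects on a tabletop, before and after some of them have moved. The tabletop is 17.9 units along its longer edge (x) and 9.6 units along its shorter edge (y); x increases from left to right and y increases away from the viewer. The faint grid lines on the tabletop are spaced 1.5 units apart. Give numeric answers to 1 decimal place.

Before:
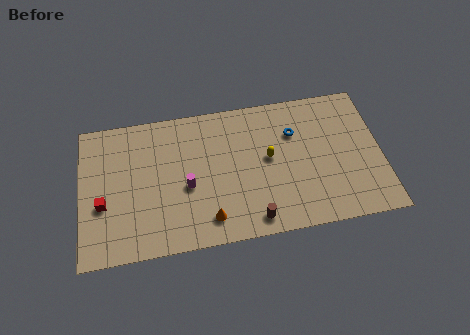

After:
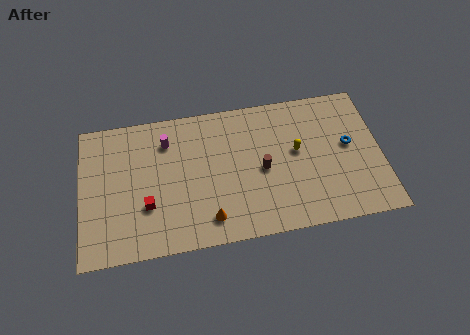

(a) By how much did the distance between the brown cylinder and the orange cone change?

+1.7

The distance was about 2.6 in the first image and 4.3 in the second, so they moved 1.7 units further apart.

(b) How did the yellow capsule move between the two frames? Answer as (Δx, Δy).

(1.7, 0.2)

The yellow capsule was at about (11.2, 5.2) and moved to about (12.9, 5.4).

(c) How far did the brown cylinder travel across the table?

3.4

The brown cylinder was near (10.1, 1.2) before and (10.8, 4.5) after, so it travelled √(0.7² + 3.3²) ≈ 3.4 units.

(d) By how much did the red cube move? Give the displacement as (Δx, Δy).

(2.6, -0.5)

From the two frames, the red cube sits at roughly (1.3, 3.7) before and (3.9, 3.2) after.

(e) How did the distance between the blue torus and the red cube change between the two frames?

+0.4

They were about 11.9 units apart before and 12.3 after — 0.4 units further apart.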